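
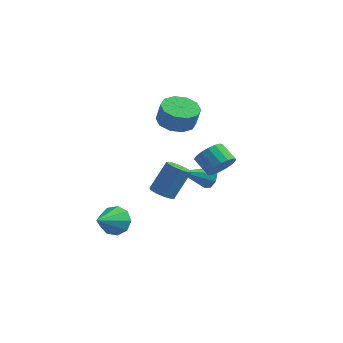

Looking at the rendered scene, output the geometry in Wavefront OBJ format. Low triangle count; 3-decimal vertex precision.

v 3.977 -0.251 1.514
v 4.453 -0.085 2.083
v 3.659 0.236 2.654
v 3.183 0.071 2.086
v 4.439 0.223 1.889
v 3.644 0.544 2.461
v 4.318 0.422 1.609
v 3.524 0.743 2.181
v 4.119 0.467 1.308
v 3.325 0.788 1.88
v 3.888 0.348 1.054
v 3.094 0.669 1.626
v 3.677 0.091 0.905
v 2.883 0.413 1.477
v 3.535 -0.243 0.896
v 2.741 0.078 1.468
v 3.494 -0.58 1.028
v 2.7 -0.259 1.6
v 3.564 -0.841 1.272
v 2.77 -0.52 1.844
v 3.728 -0.967 1.571
v 2.934 -0.645 2.143
v 3.95 -0.928 1.857
v 3.156 -0.607 2.429
v 4.178 -0.735 2.065
v 3.383 -0.414 2.636
v 4.359 -0.43 2.146
v 3.565 -0.109 2.718
v -0.16 -2.465 -1.852
v 0.564 -2.687 -2.142
v -0.28 -3.935 -1.028
v 0.626 -2.422 -1.66
v 0.321 -2.176 -1.268
v -0.209 -2.066 -1.149
v -0.716 -2.143 -1.359
v -0.962 -2.37 -1.8
v -0.833 -2.641 -2.266
v -0.389 -2.83 -2.538
v 0.163 -2.848 -2.489
v 1.147 1.007 3.098
v 1.941 1.438 2.922
v 2.226 1.324 3.926
v 1.433 0.893 4.102
v 1.558 1.83 3.075
v 1.843 1.716 4.079
v 1.018 1.907 3.237
v 1.304 1.793 4.241
v 0.528 1.641 3.346
v 0.813 1.527 4.35
v 0.274 1.132 3.36
v 0.56 1.018 4.364
v 0.354 0.576 3.274
v 0.639 0.462 4.278
v 0.737 0.184 3.121
v 1.022 0.07 4.125
v 1.276 0.107 2.959
v 1.562 -0.007 3.963
v 1.767 0.373 2.85
v 2.052 0.259 3.854
v 2.02 0.882 2.836
v 2.306 0.768 3.84
v 0.903 0.046 -1.185
v 1.269 0.434 -1.52
v 1.743 1.222 -0.09
v 1.377 0.834 0.245
v 0.916 0.596 -1.492
v 1.39 1.384 -0.063
v 0.558 0.548 -1.347
v 1.032 1.336 0.083
v 0.332 0.308 -1.14
v 0.806 1.096 0.29
v 0.324 -0.032 -0.95
v 0.798 0.756 0.48
v 0.537 -0.342 -0.85
v 1.011 0.446 0.58
v 0.89 -0.504 -0.877
v 1.364 0.284 0.552
v 1.248 -0.456 -1.023
v 1.722 0.332 0.407
v 1.474 -0.216 -1.23
v 1.948 0.572 0.2
v 1.482 0.124 -1.42
v 1.956 0.912 0.01
v 1.879 3.033 -1.526
v 2.147 2.569 -1.857
v 0.841 1.867 -0.734
v 2.373 2.652 -1.439
v 2.309 2.958 -1.072
v 1.993 3.308 -0.971
v 1.61 3.497 -1.195
v 1.385 3.414 -1.613
v 1.448 3.107 -1.98
v 1.764 2.758 -2.081
f 2 1 5
f 2 5 3
f 3 5 6
f 3 6 4
f 5 1 7
f 5 7 6
f 6 7 8
f 6 8 4
f 7 1 9
f 7 9 8
f 8 9 10
f 8 10 4
f 9 1 11
f 9 11 10
f 10 11 12
f 10 12 4
f 11 1 13
f 11 13 12
f 12 13 14
f 12 14 4
f 13 1 15
f 13 15 14
f 14 15 16
f 14 16 4
f 15 1 17
f 15 17 16
f 16 17 18
f 16 18 4
f 17 1 19
f 17 19 18
f 18 19 20
f 18 20 4
f 19 1 21
f 19 21 20
f 20 21 22
f 20 22 4
f 21 1 23
f 21 23 22
f 22 23 24
f 22 24 4
f 23 1 25
f 23 25 24
f 24 25 26
f 24 26 4
f 25 1 27
f 25 27 26
f 26 27 28
f 26 28 4
f 27 1 2
f 27 2 28
f 28 2 3
f 28 3 4
f 30 29 32
f 30 32 31
f 32 29 33
f 32 33 31
f 33 29 34
f 33 34 31
f 34 29 35
f 34 35 31
f 35 29 36
f 35 36 31
f 36 29 37
f 36 37 31
f 37 29 38
f 37 38 31
f 38 29 39
f 38 39 31
f 39 29 30
f 39 30 31
f 41 40 44
f 41 44 42
f 42 44 45
f 42 45 43
f 44 40 46
f 44 46 45
f 45 46 47
f 45 47 43
f 46 40 48
f 46 48 47
f 47 48 49
f 47 49 43
f 48 40 50
f 48 50 49
f 49 50 51
f 49 51 43
f 50 40 52
f 50 52 51
f 51 52 53
f 51 53 43
f 52 40 54
f 52 54 53
f 53 54 55
f 53 55 43
f 54 40 56
f 54 56 55
f 55 56 57
f 55 57 43
f 56 40 58
f 56 58 57
f 57 58 59
f 57 59 43
f 58 40 60
f 58 60 59
f 59 60 61
f 59 61 43
f 60 40 41
f 60 41 61
f 61 41 42
f 61 42 43
f 63 62 66
f 63 66 64
f 64 66 67
f 64 67 65
f 66 62 68
f 66 68 67
f 67 68 69
f 67 69 65
f 68 62 70
f 68 70 69
f 69 70 71
f 69 71 65
f 70 62 72
f 70 72 71
f 71 72 73
f 71 73 65
f 72 62 74
f 72 74 73
f 73 74 75
f 73 75 65
f 74 62 76
f 74 76 75
f 75 76 77
f 75 77 65
f 76 62 78
f 76 78 77
f 77 78 79
f 77 79 65
f 78 62 80
f 78 80 79
f 79 80 81
f 79 81 65
f 80 62 82
f 80 82 81
f 81 82 83
f 81 83 65
f 82 62 63
f 82 63 83
f 83 63 64
f 83 64 65
f 85 84 87
f 85 87 86
f 87 84 88
f 87 88 86
f 88 84 89
f 88 89 86
f 89 84 90
f 89 90 86
f 90 84 91
f 90 91 86
f 91 84 92
f 91 92 86
f 92 84 93
f 92 93 86
f 93 84 85
f 93 85 86



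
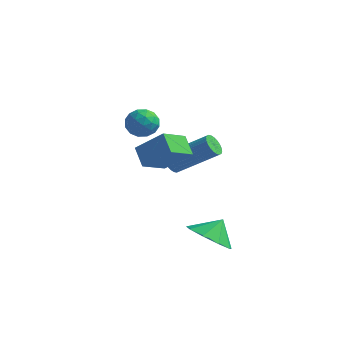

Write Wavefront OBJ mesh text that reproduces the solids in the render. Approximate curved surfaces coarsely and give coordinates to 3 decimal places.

v -3.865 0.469 3.088
v -3.428 0.79 2.53
v -3.432 -0.67 2.77
v -2.995 -0.349 2.212
v -2.823 -0.226 2.961
v -3.09 0.478 3.157
v -3.77 -0.358 2.143
v -4.037 0.346 2.339
v -3.369 0.279 1.946
v -2.784 0.361 2.452
v -4.076 -0.241 2.848
v -3.491 -0.159 3.354
v -3.684 0.729 2.837
v -3.176 -0.609 2.463
v -3.074 -0.537 2.903
v -2.817 -0.348 2.576
v -3.486 0.546 3.205
v -3.229 0.735 2.878
v -2.873 0.137 3.131
v -3.631 -0.615 2.422
v -3.374 -0.426 2.095
v -4.043 0.468 2.724
v -3.786 0.657 2.397
v -3.987 -0.017 2.169
v -3.393 0.618 2.166
v -3.139 -0.051 1.979
v -3.594 -0.057 1.938
v -3.751 0.357 2.053
v -3.049 0.666 2.463
v -2.794 -0.004 2.276
v -2.693 0.069 2.716
v -2.85 0.482 2.832
v -3.014 0.366 2.12
v -4.066 0.124 3.024
v -3.811 -0.546 2.837
v -4.01 -0.362 2.468
v -4.167 0.051 2.584
v -3.721 0.171 3.321
v -3.467 -0.498 3.134
v -3.109 -0.237 3.247
v -3.266 0.177 3.362
v -3.846 -0.246 3.18
v -0.816 -2.379 2.303
v -0.562 -2.175 1.873
v 1.071 -1.656 3.087
v 0.816 -1.861 3.517
v -0.667 -2.006 1.943
v 0.966 -1.487 3.157
v -0.795 -1.894 2.067
v 0.838 -1.375 3.281
v -0.926 -1.856 2.227
v 0.706 -1.337 3.441
v -1.041 -1.898 2.399
v 0.592 -1.379 3.613
v -1.121 -2.013 2.556
v 0.512 -1.494 3.771
v -1.155 -2.184 2.675
v 0.478 -1.665 3.889
v -1.138 -2.384 2.737
v 0.495 -1.865 3.951
v -1.071 -2.584 2.733
v 0.562 -2.065 3.947
v -0.966 -2.753 2.663
v 0.667 -2.234 3.877
v -0.838 -2.865 2.539
v 0.795 -2.346 3.753
v -0.706 -2.903 2.379
v 0.926 -2.384 3.593
v -0.592 -2.861 2.207
v 1.041 -2.342 3.421
v -0.512 -2.746 2.049
v 1.121 -2.227 3.264
v -0.478 -2.575 1.931
v 1.155 -2.056 3.145
v -0.495 -2.375 1.869
v 1.138 -1.856 3.083
v 1.546 -3.758 -0.611
v 2.291 -4.448 -0.306
v 1.834 -3.102 0.171
v 2.565 -3.987 -0.793
v 2.363 -3.418 -1.195
v 1.779 -3.008 -1.324
v 1.086 -2.949 -1.119
v 0.608 -3.268 -0.677
v 0.57 -3.816 -0.203
v 0.988 -4.337 0.079
v 1.668 -4.586 0.038
v -1.446 -4.248 4.002
v -0.305 -4.062 5.019
v -1.063 -3.121 3.365
v 0.078 -2.935 4.382
v -0.838 -4.785 3.418
v 0.303 -4.599 4.435
v -0.455 -3.658 2.781
v 0.686 -3.472 3.798
f 1 38 17
f 38 12 41
f 17 41 6
f 38 41 17
f 1 17 13
f 17 6 18
f 13 18 2
f 17 18 13
f 1 13 22
f 13 2 23
f 22 23 8
f 13 23 22
f 1 22 34
f 22 8 37
f 34 37 11
f 22 37 34
f 1 34 38
f 34 11 42
f 38 42 12
f 34 42 38
f 2 18 29
f 18 6 32
f 29 32 10
f 18 32 29
f 6 41 19
f 41 12 40
f 19 40 5
f 41 40 19
f 12 42 39
f 42 11 35
f 39 35 3
f 42 35 39
f 11 37 36
f 37 8 24
f 36 24 7
f 37 24 36
f 8 23 28
f 23 2 25
f 28 25 9
f 23 25 28
f 4 30 16
f 30 10 31
f 16 31 5
f 30 31 16
f 4 16 14
f 16 5 15
f 14 15 3
f 16 15 14
f 4 14 21
f 14 3 20
f 21 20 7
f 14 20 21
f 4 21 26
f 21 7 27
f 26 27 9
f 21 27 26
f 4 26 30
f 26 9 33
f 30 33 10
f 26 33 30
f 5 31 19
f 31 10 32
f 19 32 6
f 31 32 19
f 3 15 39
f 15 5 40
f 39 40 12
f 15 40 39
f 7 20 36
f 20 3 35
f 36 35 11
f 20 35 36
f 9 27 28
f 27 7 24
f 28 24 8
f 27 24 28
f 10 33 29
f 33 9 25
f 29 25 2
f 33 25 29
f 44 43 47
f 44 47 45
f 45 47 48
f 45 48 46
f 47 43 49
f 47 49 48
f 48 49 50
f 48 50 46
f 49 43 51
f 49 51 50
f 50 51 52
f 50 52 46
f 51 43 53
f 51 53 52
f 52 53 54
f 52 54 46
f 53 43 55
f 53 55 54
f 54 55 56
f 54 56 46
f 55 43 57
f 55 57 56
f 56 57 58
f 56 58 46
f 57 43 59
f 57 59 58
f 58 59 60
f 58 60 46
f 59 43 61
f 59 61 60
f 60 61 62
f 60 62 46
f 61 43 63
f 61 63 62
f 62 63 64
f 62 64 46
f 63 43 65
f 63 65 64
f 64 65 66
f 64 66 46
f 65 43 67
f 65 67 66
f 66 67 68
f 66 68 46
f 67 43 69
f 67 69 68
f 68 69 70
f 68 70 46
f 69 43 71
f 69 71 70
f 70 71 72
f 70 72 46
f 71 43 73
f 71 73 72
f 72 73 74
f 72 74 46
f 73 43 75
f 73 75 74
f 74 75 76
f 74 76 46
f 75 43 44
f 75 44 76
f 76 44 45
f 76 45 46
f 78 77 80
f 78 80 79
f 80 77 81
f 80 81 79
f 81 77 82
f 81 82 79
f 82 77 83
f 82 83 79
f 83 77 84
f 83 84 79
f 84 77 85
f 84 85 79
f 85 77 86
f 85 86 79
f 86 77 87
f 86 87 79
f 87 77 78
f 87 78 79
f 89 91 88
f 92 89 88
f 88 91 90
f 90 92 88
f 89 95 91
f 93 89 92
f 93 95 89
f 91 95 90
f 94 92 90
f 90 95 94
f 94 93 92
f 95 93 94



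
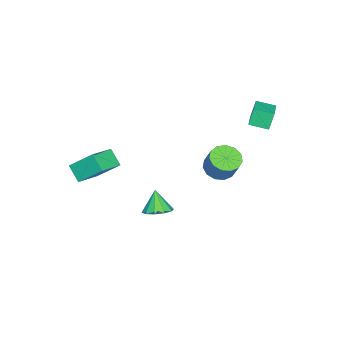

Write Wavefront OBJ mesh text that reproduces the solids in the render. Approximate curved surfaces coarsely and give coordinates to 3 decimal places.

v 3.359 -4.513 0.569
v 3.249 -3.231 1.755
v 1.901 -4.121 0.01
v 1.791 -2.839 1.197
v 3.829 -3.801 -0.157
v 3.719 -2.519 1.03
v 2.371 -3.409 -0.715
v 2.261 -2.127 0.471
v -1.382 1.955 -1.301
v -0.886 1.216 -1.164
v -0.462 1.727 0.057
v -0.958 2.465 -0.079
v -0.587 1.547 -1.406
v -0.163 2.057 -0.185
v -0.54 2.007 -1.615
v -0.116 2.517 -0.394
v -0.761 2.45 -1.724
v -0.337 2.961 -0.502
v -1.179 2.736 -1.698
v -0.755 3.247 -0.477
v -1.661 2.774 -1.546
v -1.237 3.285 -0.325
v -2.055 2.552 -1.317
v -1.631 3.063 -0.095
v -2.235 2.14 -1.082
v -1.811 2.651 0.139
v -2.144 1.669 -0.917
v -1.72 2.18 0.305
v -1.812 1.289 -0.873
v -1.387 1.8 0.348
v -1.342 1.12 -0.966
v -0.918 1.631 0.256
v 0.328 -0.863 -4.455
v 1.091 -0.734 -4.08
v -0.208 -1.217 -3.245
v 0.821 -0.276 -4.065
v 0.363 -0.043 -4.2
v -0.108 -0.123 -4.432
v -0.413 -0.486 -4.673
v -0.435 -0.993 -4.831
v -0.165 -1.45 -4.845
v 0.293 -1.684 -4.71
v 0.765 -1.604 -4.478
v 1.069 -1.241 -4.237
v -4.143 2.696 1.01
v -4.516 2.859 2.042
v -4.341 3.762 0.77
v -4.714 3.925 1.803
v -2.746 3.055 1.457
v -3.119 3.218 2.49
v -2.944 4.121 1.218
v -3.317 4.284 2.25
f 2 4 1
f 5 2 1
f 1 4 3
f 3 5 1
f 2 8 4
f 6 2 5
f 6 8 2
f 4 8 3
f 7 5 3
f 3 8 7
f 7 6 5
f 8 6 7
f 10 9 13
f 10 13 11
f 11 13 14
f 11 14 12
f 13 9 15
f 13 15 14
f 14 15 16
f 14 16 12
f 15 9 17
f 15 17 16
f 16 17 18
f 16 18 12
f 17 9 19
f 17 19 18
f 18 19 20
f 18 20 12
f 19 9 21
f 19 21 20
f 20 21 22
f 20 22 12
f 21 9 23
f 21 23 22
f 22 23 24
f 22 24 12
f 23 9 25
f 23 25 24
f 24 25 26
f 24 26 12
f 25 9 27
f 25 27 26
f 26 27 28
f 26 28 12
f 27 9 29
f 27 29 28
f 28 29 30
f 28 30 12
f 29 9 31
f 29 31 30
f 30 31 32
f 30 32 12
f 31 9 10
f 31 10 32
f 32 10 11
f 32 11 12
f 34 33 36
f 34 36 35
f 36 33 37
f 36 37 35
f 37 33 38
f 37 38 35
f 38 33 39
f 38 39 35
f 39 33 40
f 39 40 35
f 40 33 41
f 40 41 35
f 41 33 42
f 41 42 35
f 42 33 43
f 42 43 35
f 43 33 44
f 43 44 35
f 44 33 34
f 44 34 35
f 46 48 45
f 49 46 45
f 45 48 47
f 47 49 45
f 46 52 48
f 50 46 49
f 50 52 46
f 48 52 47
f 51 49 47
f 47 52 51
f 51 50 49
f 52 50 51



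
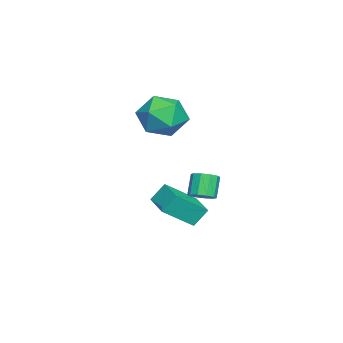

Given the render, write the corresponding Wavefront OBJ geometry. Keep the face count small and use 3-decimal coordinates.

v 3.797 0.848 0.657
v 4.291 0.786 0.974
v 3.697 0.79 1.9
v 3.203 0.852 1.583
v 4.228 1.142 0.932
v 3.634 1.147 1.858
v 4 1.386 0.785
v 3.407 1.391 1.711
v 3.695 1.425 0.589
v 3.102 1.43 1.515
v 3.429 1.243 0.419
v 2.835 1.247 1.345
v 3.303 0.91 0.34
v 2.709 0.914 1.266
v 3.366 0.553 0.382
v 2.772 0.558 1.308
v 3.593 0.309 0.529
v 3 0.314 1.455
v 3.898 0.27 0.725
v 3.305 0.275 1.651
v 4.165 0.453 0.895
v 3.571 0.457 1.821
v -2.563 -1.684 3.425
v -1.342 -1.503 3.633
v -2.118 -2.897 1.867
v -0.897 -2.716 2.075
v -1.581 -3.372 2.892
v -1.856 -2.623 3.855
v -1.604 -1.777 1.645
v -1.879 -1.028 2.608
v -0.75 -1.561 2.533
v -0.735 -2.547 3.304
v -2.725 -1.853 2.196
v -2.71 -2.839 2.967
v 0.025 -0.283 -1.257
v 0.835 -1.45 -0.184
v 1.274 0.529 -1.316
v 2.083 -0.638 -0.242
v 0.337 -0.822 -2.078
v 1.146 -1.989 -1.004
v 1.585 -0.01 -2.136
v 2.395 -1.177 -1.063
f 2 1 5
f 2 5 3
f 3 5 6
f 3 6 4
f 5 1 7
f 5 7 6
f 6 7 8
f 6 8 4
f 7 1 9
f 7 9 8
f 8 9 10
f 8 10 4
f 9 1 11
f 9 11 10
f 10 11 12
f 10 12 4
f 11 1 13
f 11 13 12
f 12 13 14
f 12 14 4
f 13 1 15
f 13 15 14
f 14 15 16
f 14 16 4
f 15 1 17
f 15 17 16
f 16 17 18
f 16 18 4
f 17 1 19
f 17 19 18
f 18 19 20
f 18 20 4
f 19 1 21
f 19 21 20
f 20 21 22
f 20 22 4
f 21 1 2
f 21 2 22
f 22 2 3
f 22 3 4
f 23 34 28
f 23 28 24
f 23 24 30
f 23 30 33
f 23 33 34
f 24 28 32
f 28 34 27
f 34 33 25
f 33 30 29
f 30 24 31
f 26 32 27
f 26 27 25
f 26 25 29
f 26 29 31
f 26 31 32
f 27 32 28
f 25 27 34
f 29 25 33
f 31 29 30
f 32 31 24
f 36 38 35
f 39 36 35
f 35 38 37
f 37 39 35
f 36 42 38
f 40 36 39
f 40 42 36
f 38 42 37
f 41 39 37
f 37 42 41
f 41 40 39
f 42 40 41



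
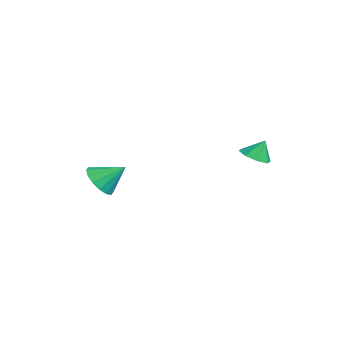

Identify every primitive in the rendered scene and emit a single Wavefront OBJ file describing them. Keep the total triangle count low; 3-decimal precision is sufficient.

v -4.084 -3.92 -3.982
v -3.208 -3.8 -4.49
v -3.676 -2.74 -2.998
v -3.552 -3.479 -4.732
v -4.038 -3.277 -4.772
v -4.537 -3.248 -4.601
v -4.914 -3.398 -4.264
v -5.069 -3.689 -3.851
v -4.96 -4.041 -3.473
v -4.617 -4.361 -3.232
v -4.13 -4.563 -3.191
v -3.632 -4.593 -3.363
v -3.255 -4.442 -3.7
v -3.1 -4.152 -4.113
v -0.054 2.598 -1.382
v 0.44 1.992 -1.103
v -0.006 3.082 -0.418
v 0.766 2.473 -1.361
v 0.611 3.027 -1.631
v 0.067 3.329 -1.755
v -0.549 3.203 -1.661
v -0.875 2.723 -1.404
v -0.72 2.169 -1.133
v -0.175 1.867 -1.009
f 2 1 4
f 2 4 3
f 4 1 5
f 4 5 3
f 5 1 6
f 5 6 3
f 6 1 7
f 6 7 3
f 7 1 8
f 7 8 3
f 8 1 9
f 8 9 3
f 9 1 10
f 9 10 3
f 10 1 11
f 10 11 3
f 11 1 12
f 11 12 3
f 12 1 13
f 12 13 3
f 13 1 14
f 13 14 3
f 14 1 2
f 14 2 3
f 16 15 18
f 16 18 17
f 18 15 19
f 18 19 17
f 19 15 20
f 19 20 17
f 20 15 21
f 20 21 17
f 21 15 22
f 21 22 17
f 22 15 23
f 22 23 17
f 23 15 24
f 23 24 17
f 24 15 16
f 24 16 17



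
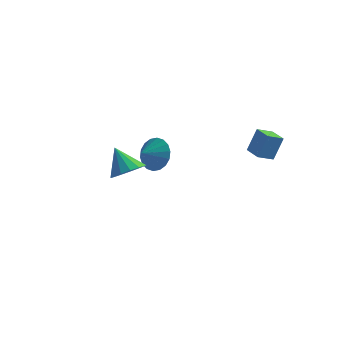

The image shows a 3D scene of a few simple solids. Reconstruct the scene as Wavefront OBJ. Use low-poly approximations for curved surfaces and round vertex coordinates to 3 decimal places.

v -0.081 -2.604 1.719
v 0.676 -2.332 2.205
v -0.999 -2.376 3.021
v 0.499 -1.923 2.009
v 0.167 -1.697 1.735
v -0.232 -1.714 1.457
v -0.59 -1.969 1.249
v -0.812 -2.394 1.166
v -0.838 -2.876 1.232
v -0.66 -3.284 1.429
v -0.328 -3.51 1.703
v 0.071 -3.494 1.981
v 0.429 -3.238 2.189
v 0.651 -2.813 2.271
v 4.014 2.799 1.502
v 4.325 3.231 2.851
v 3.07 3.42 1.521
v 3.38 3.851 2.87
v 4.5 3.549 1.15
v 4.81 3.98 2.499
v 3.555 4.169 1.169
v 3.866 4.601 2.518
v -2.386 3.556 -0.181
v -1.672 3.677 0.647
v -2.674 2.644 0.201
v -2.08 3.88 0.825
v -2.549 4.019 0.804
v -2.986 4.066 0.588
v -3.303 4.013 0.219
v -3.44 3.869 -0.228
v -3.367 3.663 -0.667
v -3.1 3.436 -1.008
v -2.692 3.233 -1.186
v -2.223 3.094 -1.165
v -1.786 3.046 -0.949
v -1.469 3.1 -0.58
v -1.332 3.244 -0.133
v -1.405 3.45 0.305
f 2 1 4
f 2 4 3
f 4 1 5
f 4 5 3
f 5 1 6
f 5 6 3
f 6 1 7
f 6 7 3
f 7 1 8
f 7 8 3
f 8 1 9
f 8 9 3
f 9 1 10
f 9 10 3
f 10 1 11
f 10 11 3
f 11 1 12
f 11 12 3
f 12 1 13
f 12 13 3
f 13 1 14
f 13 14 3
f 14 1 2
f 14 2 3
f 16 18 15
f 19 16 15
f 15 18 17
f 17 19 15
f 16 22 18
f 20 16 19
f 20 22 16
f 18 22 17
f 21 19 17
f 17 22 21
f 21 20 19
f 22 20 21
f 24 23 26
f 24 26 25
f 26 23 27
f 26 27 25
f 27 23 28
f 27 28 25
f 28 23 29
f 28 29 25
f 29 23 30
f 29 30 25
f 30 23 31
f 30 31 25
f 31 23 32
f 31 32 25
f 32 23 33
f 32 33 25
f 33 23 34
f 33 34 25
f 34 23 35
f 34 35 25
f 35 23 36
f 35 36 25
f 36 23 37
f 36 37 25
f 37 23 38
f 37 38 25
f 38 23 24
f 38 24 25



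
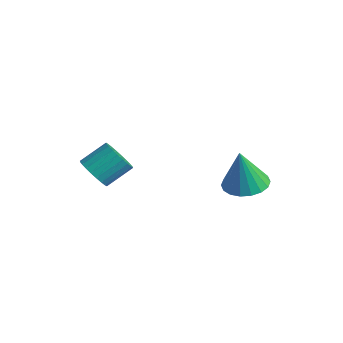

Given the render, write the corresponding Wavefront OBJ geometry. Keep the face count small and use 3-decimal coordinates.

v 3.336 0.885 1.661
v 4.316 0.891 1.658
v 3.344 0.535 3.559
v 4.217 1.308 1.735
v 3.943 1.642 1.798
v 3.549 1.826 1.833
v 3.113 1.823 1.835
v 2.721 1.635 1.801
v 2.451 1.298 1.741
v 2.356 0.879 1.664
v 2.455 0.461 1.587
v 2.729 0.127 1.524
v 3.123 -0.056 1.489
v 3.559 -0.054 1.487
v 3.951 0.135 1.52
v 4.221 0.472 1.581
v 0.249 -4.249 2.572
v 0.76 -4.688 3.023
v 1.002 -3.609 3.798
v 0.491 -3.171 3.348
v 0.955 -4.573 2.803
v 1.197 -3.494 3.578
v 1.043 -4.409 2.547
v 1.284 -3.33 3.322
v 1.01 -4.221 2.295
v 1.251 -3.142 3.07
v 0.861 -4.037 2.086
v 1.102 -2.958 2.861
v 0.619 -3.885 1.95
v 0.86 -2.806 2.726
v 0.321 -3.789 1.91
v 0.562 -2.71 2.685
v 0.011 -3.763 1.97
v 0.253 -2.684 2.745
v -0.262 -3.811 2.122
v -0.02 -2.732 2.897
v -0.457 -3.926 2.342
v -0.215 -2.847 3.117
v -0.544 -4.09 2.598
v -0.303 -3.011 3.373
v -0.511 -4.278 2.85
v -0.27 -3.199 3.625
v -0.362 -4.462 3.059
v -0.121 -3.383 3.834
v -0.12 -4.614 3.194
v 0.121 -3.535 3.97
v 0.178 -4.71 3.235
v 0.419 -3.631 4.01
v 0.487 -4.736 3.175
v 0.729 -3.657 3.95
f 2 1 4
f 2 4 3
f 4 1 5
f 4 5 3
f 5 1 6
f 5 6 3
f 6 1 7
f 6 7 3
f 7 1 8
f 7 8 3
f 8 1 9
f 8 9 3
f 9 1 10
f 9 10 3
f 10 1 11
f 10 11 3
f 11 1 12
f 11 12 3
f 12 1 13
f 12 13 3
f 13 1 14
f 13 14 3
f 14 1 15
f 14 15 3
f 15 1 16
f 15 16 3
f 16 1 2
f 16 2 3
f 18 17 21
f 18 21 19
f 19 21 22
f 19 22 20
f 21 17 23
f 21 23 22
f 22 23 24
f 22 24 20
f 23 17 25
f 23 25 24
f 24 25 26
f 24 26 20
f 25 17 27
f 25 27 26
f 26 27 28
f 26 28 20
f 27 17 29
f 27 29 28
f 28 29 30
f 28 30 20
f 29 17 31
f 29 31 30
f 30 31 32
f 30 32 20
f 31 17 33
f 31 33 32
f 32 33 34
f 32 34 20
f 33 17 35
f 33 35 34
f 34 35 36
f 34 36 20
f 35 17 37
f 35 37 36
f 36 37 38
f 36 38 20
f 37 17 39
f 37 39 38
f 38 39 40
f 38 40 20
f 39 17 41
f 39 41 40
f 40 41 42
f 40 42 20
f 41 17 43
f 41 43 42
f 42 43 44
f 42 44 20
f 43 17 45
f 43 45 44
f 44 45 46
f 44 46 20
f 45 17 47
f 45 47 46
f 46 47 48
f 46 48 20
f 47 17 49
f 47 49 48
f 48 49 50
f 48 50 20
f 49 17 18
f 49 18 50
f 50 18 19
f 50 19 20



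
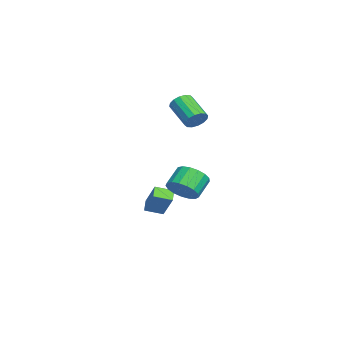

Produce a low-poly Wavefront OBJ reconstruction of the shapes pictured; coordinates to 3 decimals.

v 2.633 -1.48 -0.918
v 3.117 -0.676 -0.971
v 2.271 -0.115 -0.174
v 1.787 -0.92 -0.122
v 2.82 -0.646 -1.308
v 1.974 -0.085 -0.511
v 2.48 -0.806 -1.555
v 1.635 -0.245 -0.759
v 2.175 -1.121 -1.657
v 1.33 -0.56 -0.86
v 1.975 -1.518 -1.589
v 1.13 -0.957 -0.793
v 1.926 -1.907 -1.368
v 1.081 -1.346 -0.571
v 2.039 -2.198 -1.044
v 1.193 -1.637 -0.247
v 2.287 -2.325 -0.691
v 1.442 -1.764 0.106
v 2.615 -2.258 -0.39
v 1.769 -1.697 0.407
v 2.947 -2.013 -0.21
v 2.101 -1.452 0.587
v 3.207 -1.646 -0.193
v 2.361 -1.085 0.604
v 3.335 -1.241 -0.341
v 2.49 -0.68 0.455
v 3.303 -0.891 -0.622
v 2.457 -0.33 0.174
v -1.477 -0.727 2.637
v -1.019 -0.823 3.158
v -2.266 -1.629 4.104
v -2.723 -1.533 3.583
v -1.174 -0.502 3.227
v -2.421 -1.308 4.173
v -1.41 -0.242 3.138
v -2.657 -1.048 4.084
v -1.664 -0.112 2.914
v -2.911 -0.918 3.86
v -1.868 -0.147 2.617
v -3.114 -0.953 3.562
v -1.967 -0.337 2.324
v -3.213 -1.143 3.27
v -1.934 -0.631 2.116
v -3.181 -1.437 3.062
v -1.779 -0.952 2.047
v -3.026 -1.758 2.993
v -1.543 -1.212 2.136
v -2.79 -2.018 3.082
v -1.289 -1.342 2.36
v -2.536 -2.148 3.306
v -1.086 -1.307 2.658
v -2.332 -2.113 3.603
v -0.987 -1.117 2.95
v -2.233 -1.923 3.896
v -2.248 -3.501 -4.226
v -2.962 -3.431 -3.788
v -2.34 -2.472 -4.54
v -3.053 -2.402 -4.102
v -1.347 -2.998 -2.838
v -2.06 -2.928 -2.4
v -1.438 -1.969 -3.152
v -2.152 -1.899 -2.714
f 2 1 5
f 2 5 3
f 3 5 6
f 3 6 4
f 5 1 7
f 5 7 6
f 6 7 8
f 6 8 4
f 7 1 9
f 7 9 8
f 8 9 10
f 8 10 4
f 9 1 11
f 9 11 10
f 10 11 12
f 10 12 4
f 11 1 13
f 11 13 12
f 12 13 14
f 12 14 4
f 13 1 15
f 13 15 14
f 14 15 16
f 14 16 4
f 15 1 17
f 15 17 16
f 16 17 18
f 16 18 4
f 17 1 19
f 17 19 18
f 18 19 20
f 18 20 4
f 19 1 21
f 19 21 20
f 20 21 22
f 20 22 4
f 21 1 23
f 21 23 22
f 22 23 24
f 22 24 4
f 23 1 25
f 23 25 24
f 24 25 26
f 24 26 4
f 25 1 27
f 25 27 26
f 26 27 28
f 26 28 4
f 27 1 2
f 27 2 28
f 28 2 3
f 28 3 4
f 30 29 33
f 30 33 31
f 31 33 34
f 31 34 32
f 33 29 35
f 33 35 34
f 34 35 36
f 34 36 32
f 35 29 37
f 35 37 36
f 36 37 38
f 36 38 32
f 37 29 39
f 37 39 38
f 38 39 40
f 38 40 32
f 39 29 41
f 39 41 40
f 40 41 42
f 40 42 32
f 41 29 43
f 41 43 42
f 42 43 44
f 42 44 32
f 43 29 45
f 43 45 44
f 44 45 46
f 44 46 32
f 45 29 47
f 45 47 46
f 46 47 48
f 46 48 32
f 47 29 49
f 47 49 48
f 48 49 50
f 48 50 32
f 49 29 51
f 49 51 50
f 50 51 52
f 50 52 32
f 51 29 53
f 51 53 52
f 52 53 54
f 52 54 32
f 53 29 30
f 53 30 54
f 54 30 31
f 54 31 32
f 56 58 55
f 59 56 55
f 55 58 57
f 57 59 55
f 56 62 58
f 60 56 59
f 60 62 56
f 58 62 57
f 61 59 57
f 57 62 61
f 61 60 59
f 62 60 61



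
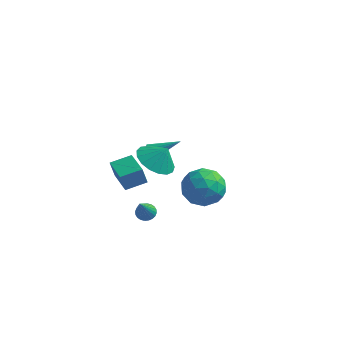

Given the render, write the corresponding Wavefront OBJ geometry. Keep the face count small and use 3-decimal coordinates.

v -0.754 -3.157 0.265
v -0.498 -2.765 0.514
v -0.386 -4.383 1.815
v -0.691 -2.737 0.583
v -0.893 -2.773 0.603
v -1.075 -2.867 0.571
v -1.207 -3.005 0.493
v -1.271 -3.166 0.381
v -1.256 -3.326 0.25
v -1.164 -3.46 0.122
v -1.01 -3.548 0.016
v -0.817 -3.577 -0.052
v -0.614 -3.541 -0.072
v -0.433 -3.447 -0.041
v -0.3 -3.309 0.037
v -0.237 -3.148 0.15
v -0.252 -2.988 0.28
v -0.343 -2.853 0.408
v -4.085 3.133 -0.271
v -3.793 3.038 -0.678
v -2.735 3.927 0.511
v -3.903 3.273 -0.726
v -4.062 3.471 -0.653
v -4.227 3.578 -0.476
v -4.354 3.566 -0.245
v -4.409 3.438 -0.021
v -4.377 3.229 0.137
v -4.267 2.994 0.185
v -4.108 2.796 0.111
v -3.943 2.689 -0.065
v -3.816 2.701 -0.296
v -3.761 2.829 -0.52
v -0.841 -2.039 3.342
v -0.094 -1.48 2.759
v -0.259 -1.841 4.278
v -0.444 -1.113 2.9
v -0.885 -0.958 3.142
v -1.317 -1.051 3.429
v -1.639 -1.37 3.697
v -1.778 -1.842 3.883
v -1.703 -2.359 3.945
v -1.43 -2.803 3.869
v -1.023 -3.072 3.673
v -0.573 -3.104 3.4
v -0.185 -2.892 3.114
v 0.052 -2.485 2.88
v 0.085 -1.975 2.752
v -3.857 -0.886 0.456
v -4.036 -1.066 1.464
v -3.096 -0.005 0.748
v -3.276 -0.185 1.756
v -2.604 -1.975 0.484
v -2.784 -2.155 1.492
v -1.844 -1.094 0.776
v -2.023 -1.274 1.784
v 1.589 -1.31 2.981
v 2.4 -1.298 2.127
v 1.44 -3.202 2.813
v 2.251 -3.19 1.959
v 2.56 -2.947 3.069
v 2.653 -1.777 3.173
v 1.187 -2.723 1.767
v 1.28 -1.553 1.871
v 2.152 -2.172 1.377
v 3.001 -2.31 2.182
v 0.839 -2.19 2.758
v 1.688 -2.328 3.563
v 2.008 -1.138 2.568
v 1.832 -3.362 2.372
v 2.014 -3.219 3.024
v 2.491 -3.212 2.522
v 2.157 -1.419 3.183
v 2.633 -1.413 2.681
v 2.727 -2.382 3.235
v 1.207 -3.087 2.259
v 1.683 -3.081 1.757
v 1.349 -1.288 2.418
v 1.826 -1.281 1.916
v 1.113 -2.118 1.705
v 2.339 -1.644 1.626
v 2.251 -2.757 1.527
v 1.625 -2.482 1.415
v 1.68 -1.794 1.475
v 2.838 -1.726 2.099
v 2.749 -2.838 2
v 2.932 -2.695 2.653
v 2.986 -2.007 2.713
v 2.691 -2.239 1.658
v 1.091 -1.662 2.94
v 1.002 -2.774 2.841
v 0.854 -2.493 2.227
v 0.908 -1.805 2.287
v 1.589 -1.743 3.413
v 1.501 -2.856 3.314
v 2.16 -2.706 3.465
v 2.215 -2.018 3.525
v 1.149 -2.261 3.282
f 2 1 4
f 2 4 3
f 4 1 5
f 4 5 3
f 5 1 6
f 5 6 3
f 6 1 7
f 6 7 3
f 7 1 8
f 7 8 3
f 8 1 9
f 8 9 3
f 9 1 10
f 9 10 3
f 10 1 11
f 10 11 3
f 11 1 12
f 11 12 3
f 12 1 13
f 12 13 3
f 13 1 14
f 13 14 3
f 14 1 15
f 14 15 3
f 15 1 16
f 15 16 3
f 16 1 17
f 16 17 3
f 17 1 18
f 17 18 3
f 18 1 2
f 18 2 3
f 20 19 22
f 20 22 21
f 22 19 23
f 22 23 21
f 23 19 24
f 23 24 21
f 24 19 25
f 24 25 21
f 25 19 26
f 25 26 21
f 26 19 27
f 26 27 21
f 27 19 28
f 27 28 21
f 28 19 29
f 28 29 21
f 29 19 30
f 29 30 21
f 30 19 31
f 30 31 21
f 31 19 32
f 31 32 21
f 32 19 20
f 32 20 21
f 34 33 36
f 34 36 35
f 36 33 37
f 36 37 35
f 37 33 38
f 37 38 35
f 38 33 39
f 38 39 35
f 39 33 40
f 39 40 35
f 40 33 41
f 40 41 35
f 41 33 42
f 41 42 35
f 42 33 43
f 42 43 35
f 43 33 44
f 43 44 35
f 44 33 45
f 44 45 35
f 45 33 46
f 45 46 35
f 46 33 47
f 46 47 35
f 47 33 34
f 47 34 35
f 49 51 48
f 52 49 48
f 48 51 50
f 50 52 48
f 49 55 51
f 53 49 52
f 53 55 49
f 51 55 50
f 54 52 50
f 50 55 54
f 54 53 52
f 55 53 54
f 56 93 72
f 93 67 96
f 72 96 61
f 93 96 72
f 56 72 68
f 72 61 73
f 68 73 57
f 72 73 68
f 56 68 77
f 68 57 78
f 77 78 63
f 68 78 77
f 56 77 89
f 77 63 92
f 89 92 66
f 77 92 89
f 56 89 93
f 89 66 97
f 93 97 67
f 89 97 93
f 57 73 84
f 73 61 87
f 84 87 65
f 73 87 84
f 61 96 74
f 96 67 95
f 74 95 60
f 96 95 74
f 67 97 94
f 97 66 90
f 94 90 58
f 97 90 94
f 66 92 91
f 92 63 79
f 91 79 62
f 92 79 91
f 63 78 83
f 78 57 80
f 83 80 64
f 78 80 83
f 59 85 71
f 85 65 86
f 71 86 60
f 85 86 71
f 59 71 69
f 71 60 70
f 69 70 58
f 71 70 69
f 59 69 76
f 69 58 75
f 76 75 62
f 69 75 76
f 59 76 81
f 76 62 82
f 81 82 64
f 76 82 81
f 59 81 85
f 81 64 88
f 85 88 65
f 81 88 85
f 60 86 74
f 86 65 87
f 74 87 61
f 86 87 74
f 58 70 94
f 70 60 95
f 94 95 67
f 70 95 94
f 62 75 91
f 75 58 90
f 91 90 66
f 75 90 91
f 64 82 83
f 82 62 79
f 83 79 63
f 82 79 83
f 65 88 84
f 88 64 80
f 84 80 57
f 88 80 84



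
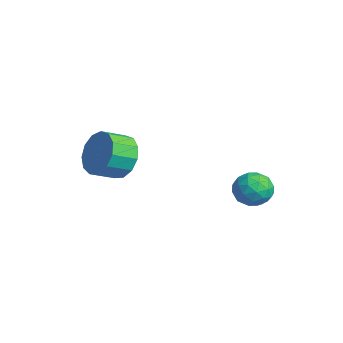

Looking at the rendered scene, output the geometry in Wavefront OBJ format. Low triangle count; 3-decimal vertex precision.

v -1.973 -1.429 -1.575
v -1.192 -1.648 -2.272
v -1.046 -2.689 -1.782
v -1.827 -2.471 -1.085
v -0.927 -1.388 -1.797
v -0.781 -2.429 -1.307
v -0.995 -1.14 -1.252
v -0.849 -2.182 -0.762
v -1.373 -0.985 -0.809
v -1.227 -2.026 -0.319
v -1.942 -0.97 -0.609
v -1.796 -2.012 -0.119
v -2.52 -1.102 -0.716
v -2.374 -2.143 -0.226
v -2.925 -1.337 -1.096
v -2.779 -2.378 -0.606
v -3.028 -1.602 -1.628
v -2.882 -2.643 -1.138
v -2.795 -1.812 -2.143
v -2.649 -2.853 -1.653
v -2.302 -1.9 -2.478
v -2.156 -2.942 -1.988
v -1.704 -1.839 -2.526
v -1.558 -2.881 -2.036
v 2.027 2.557 -2.216
v 2.74 2.898 -1.928
v 2.26 1.442 -1.472
v 2.973 1.783 -1.184
v 2.23 2.101 -0.95
v 2.086 2.79 -1.41
v 2.914 1.55 -1.99
v 2.77 2.239 -2.45
v 3.288 2.276 -1.788
v 2.865 2.616 -1.145
v 2.135 1.724 -2.255
v 1.712 2.064 -1.612
v 2.363 2.826 -2.137
v 2.637 1.514 -1.263
v 2.2 1.701 -1.125
v 2.619 1.901 -0.956
v 1.979 2.762 -1.833
v 2.398 2.963 -1.663
v 2.098 2.494 -1.089
v 2.602 1.377 -1.737
v 3.021 1.578 -1.567
v 2.381 2.439 -2.444
v 2.8 2.639 -2.275
v 2.902 1.846 -2.311
v 3.104 2.66 -1.886
v 3.241 2.004 -1.448
v 3.207 1.868 -1.922
v 3.122 2.273 -2.192
v 2.856 2.86 -1.508
v 2.993 2.204 -1.071
v 2.556 2.391 -0.933
v 2.471 2.797 -1.203
v 3.178 2.494 -1.426
v 2.007 2.136 -2.329
v 2.144 1.48 -1.892
v 2.529 1.543 -2.197
v 2.444 1.949 -2.467
v 1.759 2.336 -1.952
v 1.896 1.68 -1.514
v 1.878 2.067 -1.208
v 1.793 2.472 -1.478
v 1.822 1.846 -1.974
f 2 1 5
f 2 5 3
f 3 5 6
f 3 6 4
f 5 1 7
f 5 7 6
f 6 7 8
f 6 8 4
f 7 1 9
f 7 9 8
f 8 9 10
f 8 10 4
f 9 1 11
f 9 11 10
f 10 11 12
f 10 12 4
f 11 1 13
f 11 13 12
f 12 13 14
f 12 14 4
f 13 1 15
f 13 15 14
f 14 15 16
f 14 16 4
f 15 1 17
f 15 17 16
f 16 17 18
f 16 18 4
f 17 1 19
f 17 19 18
f 18 19 20
f 18 20 4
f 19 1 21
f 19 21 20
f 20 21 22
f 20 22 4
f 21 1 23
f 21 23 22
f 22 23 24
f 22 24 4
f 23 1 2
f 23 2 24
f 24 2 3
f 24 3 4
f 25 62 41
f 62 36 65
f 41 65 30
f 62 65 41
f 25 41 37
f 41 30 42
f 37 42 26
f 41 42 37
f 25 37 46
f 37 26 47
f 46 47 32
f 37 47 46
f 25 46 58
f 46 32 61
f 58 61 35
f 46 61 58
f 25 58 62
f 58 35 66
f 62 66 36
f 58 66 62
f 26 42 53
f 42 30 56
f 53 56 34
f 42 56 53
f 30 65 43
f 65 36 64
f 43 64 29
f 65 64 43
f 36 66 63
f 66 35 59
f 63 59 27
f 66 59 63
f 35 61 60
f 61 32 48
f 60 48 31
f 61 48 60
f 32 47 52
f 47 26 49
f 52 49 33
f 47 49 52
f 28 54 40
f 54 34 55
f 40 55 29
f 54 55 40
f 28 40 38
f 40 29 39
f 38 39 27
f 40 39 38
f 28 38 45
f 38 27 44
f 45 44 31
f 38 44 45
f 28 45 50
f 45 31 51
f 50 51 33
f 45 51 50
f 28 50 54
f 50 33 57
f 54 57 34
f 50 57 54
f 29 55 43
f 55 34 56
f 43 56 30
f 55 56 43
f 27 39 63
f 39 29 64
f 63 64 36
f 39 64 63
f 31 44 60
f 44 27 59
f 60 59 35
f 44 59 60
f 33 51 52
f 51 31 48
f 52 48 32
f 51 48 52
f 34 57 53
f 57 33 49
f 53 49 26
f 57 49 53



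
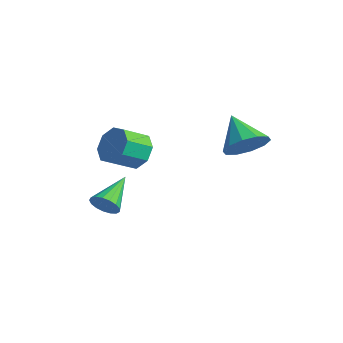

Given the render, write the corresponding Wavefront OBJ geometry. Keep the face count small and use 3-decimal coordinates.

v -2.343 -3.984 -3.885
v -1.887 -3.994 -3.422
v -3.157 -2.676 -3.055
v -1.776 -3.792 -3.632
v -1.796 -3.635 -3.899
v -1.94 -3.557 -4.163
v -2.177 -3.578 -4.364
v -2.453 -3.691 -4.455
v -2.703 -3.872 -4.415
v -2.87 -4.078 -4.253
v -2.917 -4.263 -4.008
v -2.833 -4.384 -3.734
v -2.636 -4.414 -3.495
v -2.373 -4.345 -3.345
v -2.102 -4.193 -3.319
v -1.017 -3.263 -0.587
v -0.498 -3.586 -1.191
v -0.464 -4.64 -0.598
v -0.983 -4.317 0.007
v -0.166 -3.299 -0.701
v -0.131 -4.353 -0.108
v -0.332 -2.991 -0.144
v -0.297 -4.045 0.449
v -0.9 -2.842 0.154
v -0.865 -3.896 0.747
v -1.536 -2.94 0.018
v -1.502 -3.994 0.611
v -1.869 -3.227 -0.472
v -1.834 -4.281 0.121
v -1.703 -3.535 -1.029
v -1.668 -4.589 -0.436
v -1.135 -3.684 -1.327
v -1.1 -4.738 -0.734
v 0.353 0.603 -0.632
v 0.849 1.215 -0.083
v -0.893 0.657 0.432
v 0.532 1.532 -0.471
v 0.146 1.495 -0.92
v -0.16 1.117 -1.26
v -0.27 0.542 -1.359
v -0.142 -0.009 -1.181
v 0.175 -0.327 -0.793
v 0.56 -0.289 -0.344
v 0.867 0.089 -0.004
v 0.977 0.663 0.095
f 2 1 4
f 2 4 3
f 4 1 5
f 4 5 3
f 5 1 6
f 5 6 3
f 6 1 7
f 6 7 3
f 7 1 8
f 7 8 3
f 8 1 9
f 8 9 3
f 9 1 10
f 9 10 3
f 10 1 11
f 10 11 3
f 11 1 12
f 11 12 3
f 12 1 13
f 12 13 3
f 13 1 14
f 13 14 3
f 14 1 15
f 14 15 3
f 15 1 2
f 15 2 3
f 17 16 20
f 17 20 18
f 18 20 21
f 18 21 19
f 20 16 22
f 20 22 21
f 21 22 23
f 21 23 19
f 22 16 24
f 22 24 23
f 23 24 25
f 23 25 19
f 24 16 26
f 24 26 25
f 25 26 27
f 25 27 19
f 26 16 28
f 26 28 27
f 27 28 29
f 27 29 19
f 28 16 30
f 28 30 29
f 29 30 31
f 29 31 19
f 30 16 32
f 30 32 31
f 31 32 33
f 31 33 19
f 32 16 17
f 32 17 33
f 33 17 18
f 33 18 19
f 35 34 37
f 35 37 36
f 37 34 38
f 37 38 36
f 38 34 39
f 38 39 36
f 39 34 40
f 39 40 36
f 40 34 41
f 40 41 36
f 41 34 42
f 41 42 36
f 42 34 43
f 42 43 36
f 43 34 44
f 43 44 36
f 44 34 45
f 44 45 36
f 45 34 35
f 45 35 36



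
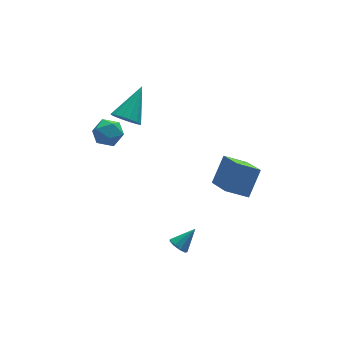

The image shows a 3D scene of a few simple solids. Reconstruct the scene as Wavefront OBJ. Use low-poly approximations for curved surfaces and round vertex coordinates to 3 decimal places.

v -2.054 1.042 2.809
v -1.367 0.691 2.43
v -0.746 2.178 4.131
v -1.451 1.06 2.196
v -1.697 1.424 2.126
v -2.039 1.686 2.24
v -2.385 1.775 2.505
v -2.642 1.668 2.852
v -2.742 1.393 3.188
v -2.658 1.024 3.421
v -2.411 0.659 3.491
v -2.07 0.397 3.378
v -1.724 0.308 3.112
v -1.466 0.415 2.765
v -3.387 1.908 1.693
v -2.802 2.624 1.683
v -2.658 1.296 0.537
v -2.073 2.012 0.527
v -2.054 1.409 1.229
v -2.504 1.788 1.943
v -2.956 2.132 0.277
v -3.406 2.511 0.991
v -2.535 2.763 0.808
v -1.978 2.316 1.396
v -3.482 1.604 0.824
v -2.925 1.157 1.412
v -0.96 -3.566 -4.038
v -0.565 -3.535 -4.476
v 0.04 -3.374 -3.122
v -0.71 -3.167 -4.394
v -0.972 -2.986 -4.146
v -1.229 -3.076 -3.848
v -1.359 -3.396 -3.638
v -1.303 -3.795 -3.616
v -1.086 -4.087 -3.791
v -0.811 -4.135 -4.082
v -0.605 -3.917 -4.352
v 2.477 -4.49 -0.225
v 1.324 -4.14 0.405
v 2.479 -2.749 -1.189
v 1.326 -2.399 -0.558
v 3.394 -3.781 1.058
v 2.241 -3.431 1.689
v 3.396 -2.04 0.095
v 2.243 -1.69 0.725
f 2 1 4
f 2 4 3
f 4 1 5
f 4 5 3
f 5 1 6
f 5 6 3
f 6 1 7
f 6 7 3
f 7 1 8
f 7 8 3
f 8 1 9
f 8 9 3
f 9 1 10
f 9 10 3
f 10 1 11
f 10 11 3
f 11 1 12
f 11 12 3
f 12 1 13
f 12 13 3
f 13 1 14
f 13 14 3
f 14 1 2
f 14 2 3
f 15 26 20
f 15 20 16
f 15 16 22
f 15 22 25
f 15 25 26
f 16 20 24
f 20 26 19
f 26 25 17
f 25 22 21
f 22 16 23
f 18 24 19
f 18 19 17
f 18 17 21
f 18 21 23
f 18 23 24
f 19 24 20
f 17 19 26
f 21 17 25
f 23 21 22
f 24 23 16
f 28 27 30
f 28 30 29
f 30 27 31
f 30 31 29
f 31 27 32
f 31 32 29
f 32 27 33
f 32 33 29
f 33 27 34
f 33 34 29
f 34 27 35
f 34 35 29
f 35 27 36
f 35 36 29
f 36 27 37
f 36 37 29
f 37 27 28
f 37 28 29
f 39 41 38
f 42 39 38
f 38 41 40
f 40 42 38
f 39 45 41
f 43 39 42
f 43 45 39
f 41 45 40
f 44 42 40
f 40 45 44
f 44 43 42
f 45 43 44



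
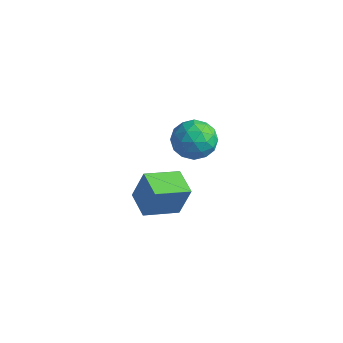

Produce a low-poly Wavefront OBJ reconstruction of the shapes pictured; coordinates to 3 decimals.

v 1.989 4.408 2.652
v 2.624 4.572 1.673
v 2.656 2.628 2.787
v 3.291 2.792 1.808
v 3.576 3.364 2.797
v 3.164 4.464 2.714
v 2.116 2.736 1.746
v 1.704 3.836 1.663
v 2.702 3.538 1.113
v 3.604 3.926 1.763
v 1.676 3.274 2.697
v 2.578 3.662 3.347
v 2.248 4.646 2.15
v 3.032 2.554 2.31
v 3.2 2.89 2.891
v 3.573 2.986 2.316
v 2.566 4.583 2.762
v 2.938 4.679 2.187
v 3.498 3.969 2.848
v 2.342 2.521 2.273
v 2.714 2.617 1.698
v 1.707 4.214 2.144
v 2.08 4.31 1.569
v 1.782 3.231 1.612
v 2.667 4.135 1.246
v 3.059 3.089 1.326
v 2.368 3.056 1.289
v 2.126 3.703 1.24
v 3.197 4.363 1.628
v 3.589 3.317 1.708
v 3.757 3.653 2.289
v 3.515 4.299 2.24
v 3.243 3.755 1.299
v 1.691 3.883 2.752
v 2.083 2.837 2.832
v 1.765 2.901 2.22
v 1.523 3.547 2.171
v 2.221 4.111 3.134
v 2.613 3.065 3.214
v 3.154 3.497 3.22
v 2.912 4.144 3.171
v 2.037 3.445 3.161
v -0.749 2.96 -3.889
v -0.282 3.322 -2.126
v 0.101 4.687 -4.469
v 0.568 5.049 -2.705
v 0.592 2.231 -4.095
v 1.059 2.593 -2.331
v 1.442 3.958 -4.674
v 1.909 4.32 -2.911
f 1 38 17
f 38 12 41
f 17 41 6
f 38 41 17
f 1 17 13
f 17 6 18
f 13 18 2
f 17 18 13
f 1 13 22
f 13 2 23
f 22 23 8
f 13 23 22
f 1 22 34
f 22 8 37
f 34 37 11
f 22 37 34
f 1 34 38
f 34 11 42
f 38 42 12
f 34 42 38
f 2 18 29
f 18 6 32
f 29 32 10
f 18 32 29
f 6 41 19
f 41 12 40
f 19 40 5
f 41 40 19
f 12 42 39
f 42 11 35
f 39 35 3
f 42 35 39
f 11 37 36
f 37 8 24
f 36 24 7
f 37 24 36
f 8 23 28
f 23 2 25
f 28 25 9
f 23 25 28
f 4 30 16
f 30 10 31
f 16 31 5
f 30 31 16
f 4 16 14
f 16 5 15
f 14 15 3
f 16 15 14
f 4 14 21
f 14 3 20
f 21 20 7
f 14 20 21
f 4 21 26
f 21 7 27
f 26 27 9
f 21 27 26
f 4 26 30
f 26 9 33
f 30 33 10
f 26 33 30
f 5 31 19
f 31 10 32
f 19 32 6
f 31 32 19
f 3 15 39
f 15 5 40
f 39 40 12
f 15 40 39
f 7 20 36
f 20 3 35
f 36 35 11
f 20 35 36
f 9 27 28
f 27 7 24
f 28 24 8
f 27 24 28
f 10 33 29
f 33 9 25
f 29 25 2
f 33 25 29
f 44 46 43
f 47 44 43
f 43 46 45
f 45 47 43
f 44 50 46
f 48 44 47
f 48 50 44
f 46 50 45
f 49 47 45
f 45 50 49
f 49 48 47
f 50 48 49



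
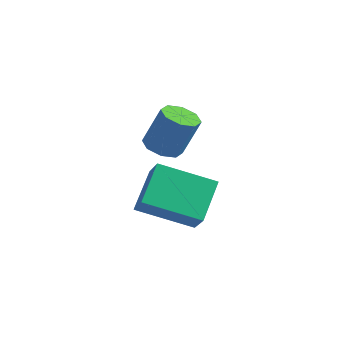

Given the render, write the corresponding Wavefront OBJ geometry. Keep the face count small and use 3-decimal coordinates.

v -0.744 -0.02 -1.64
v -1.102 1.266 -0.653
v 0.888 0.999 -2.377
v 0.53 2.285 -1.389
v -0.07 -0.485 -0.791
v -0.428 0.801 0.197
v 1.562 0.534 -1.527
v 1.204 1.82 -0.54
v -0.078 0.605 1.187
v 0.302 0.041 1.191
v 0.778 0.371 2.596
v 0.398 0.935 2.593
v 0.56 0.454 1.007
v 1.036 0.784 2.412
v 0.444 0.955 0.928
v 0.92 1.285 2.333
v 0.022 1.252 1.002
v 0.499 1.581 2.407
v -0.458 1.169 1.184
v 0.018 1.499 2.589
v -0.716 0.756 1.368
v -0.24 1.086 2.773
v -0.6 0.255 1.447
v -0.124 0.585 2.852
v -0.179 -0.041 1.373
v 0.298 0.288 2.778
f 2 4 1
f 5 2 1
f 1 4 3
f 3 5 1
f 2 8 4
f 6 2 5
f 6 8 2
f 4 8 3
f 7 5 3
f 3 8 7
f 7 6 5
f 8 6 7
f 10 9 13
f 10 13 11
f 11 13 14
f 11 14 12
f 13 9 15
f 13 15 14
f 14 15 16
f 14 16 12
f 15 9 17
f 15 17 16
f 16 17 18
f 16 18 12
f 17 9 19
f 17 19 18
f 18 19 20
f 18 20 12
f 19 9 21
f 19 21 20
f 20 21 22
f 20 22 12
f 21 9 23
f 21 23 22
f 22 23 24
f 22 24 12
f 23 9 25
f 23 25 24
f 24 25 26
f 24 26 12
f 25 9 10
f 25 10 26
f 26 10 11
f 26 11 12



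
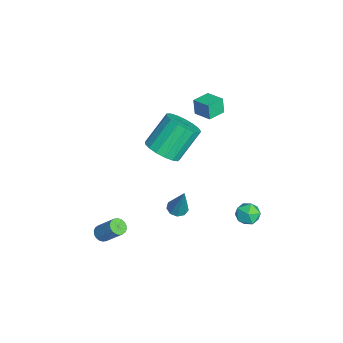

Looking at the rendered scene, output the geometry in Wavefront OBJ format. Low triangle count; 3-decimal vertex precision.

v 1.235 3.784 -2.707
v 1.764 3.796 -3.277
v 1.696 2.684 -2.303
v 2.225 2.696 -2.873
v 2.272 3.207 -2.287
v 1.987 3.886 -2.537
v 1.473 2.594 -3.043
v 1.188 3.273 -3.293
v 1.912 3.06 -3.485
v 2.405 3.439 -3.018
v 1.055 3.041 -2.562
v 1.548 3.42 -2.095
v -2.754 1.485 2.268
v -2.939 1.416 3.228
v -1.954 2.211 2.474
v -2.138 2.142 3.434
v -2.042 0.678 2.346
v -2.226 0.609 3.306
v -1.241 1.404 2.552
v -1.426 1.335 3.512
v 0.249 -0.351 -3.574
v 0.816 -0.397 -3.765
v 0.931 -0.029 -1.626
v 0.692 -0.006 -3.787
v 0.36 0.223 -3.708
v -0.023 0.184 -3.568
v -0.28 -0.106 -3.43
v -0.289 -0.51 -3.36
v -0.047 -0.84 -3.39
v 0.334 -0.941 -3.507
v 0.674 -0.766 -3.655
v 3.314 -4.376 -2.438
v 3.706 -4.699 -2.399
v 4.278 -3.868 -1.263
v 3.886 -3.544 -1.302
v 3.781 -4.547 -2.549
v 4.354 -3.715 -1.412
v 3.764 -4.36 -2.677
v 4.337 -3.528 -1.54
v 3.658 -4.176 -2.757
v 4.23 -3.345 -1.621
v 3.483 -4.032 -2.775
v 4.056 -3.201 -1.639
v 3.275 -3.956 -2.726
v 3.848 -3.125 -1.589
v 3.075 -3.963 -2.619
v 3.647 -3.132 -1.483
v 2.922 -4.052 -2.477
v 3.494 -3.221 -1.341
v 2.846 -4.205 -2.328
v 3.419 -3.373 -1.191
v 2.863 -4.392 -2.2
v 3.436 -3.56 -1.063
v 2.97 -4.575 -2.119
v 3.542 -3.744 -0.983
v 3.144 -4.719 -2.101
v 3.717 -3.888 -0.965
v 3.352 -4.795 -2.151
v 3.925 -3.964 -1.014
v 3.553 -4.788 -2.257
v 4.125 -3.957 -1.121
v 1.333 -1.198 2.396
v 2.291 -1.123 2.792
v 1.546 0.013 4.38
v 0.587 -0.062 3.984
v 2.255 -0.727 2.492
v 1.51 0.408 4.081
v 2.008 -0.44 2.17
v 1.262 0.696 3.759
v 1.606 -0.325 1.9
v 0.86 0.81 3.488
v 1.141 -0.411 1.743
v 0.396 0.725 3.331
v 0.72 -0.677 1.736
v -0.025 0.459 3.324
v 0.44 -1.062 1.88
v -0.306 0.073 3.468
v 0.364 -1.479 2.142
v -0.381 -0.343 3.73
v 0.51 -1.831 2.462
v -0.235 -0.695 4.051
v 0.845 -2.038 2.767
v 0.099 -0.902 4.356
v 1.291 -2.052 2.987
v 0.546 -0.917 4.576
v 1.747 -1.871 3.072
v 1.001 -0.735 4.66
v 2.108 -1.536 3.001
v 1.362 -0.4 4.59
f 1 12 6
f 1 6 2
f 1 2 8
f 1 8 11
f 1 11 12
f 2 6 10
f 6 12 5
f 12 11 3
f 11 8 7
f 8 2 9
f 4 10 5
f 4 5 3
f 4 3 7
f 4 7 9
f 4 9 10
f 5 10 6
f 3 5 12
f 7 3 11
f 9 7 8
f 10 9 2
f 14 16 13
f 17 14 13
f 13 16 15
f 15 17 13
f 14 20 16
f 18 14 17
f 18 20 14
f 16 20 15
f 19 17 15
f 15 20 19
f 19 18 17
f 20 18 19
f 22 21 24
f 22 24 23
f 24 21 25
f 24 25 23
f 25 21 26
f 25 26 23
f 26 21 27
f 26 27 23
f 27 21 28
f 27 28 23
f 28 21 29
f 28 29 23
f 29 21 30
f 29 30 23
f 30 21 31
f 30 31 23
f 31 21 22
f 31 22 23
f 33 32 36
f 33 36 34
f 34 36 37
f 34 37 35
f 36 32 38
f 36 38 37
f 37 38 39
f 37 39 35
f 38 32 40
f 38 40 39
f 39 40 41
f 39 41 35
f 40 32 42
f 40 42 41
f 41 42 43
f 41 43 35
f 42 32 44
f 42 44 43
f 43 44 45
f 43 45 35
f 44 32 46
f 44 46 45
f 45 46 47
f 45 47 35
f 46 32 48
f 46 48 47
f 47 48 49
f 47 49 35
f 48 32 50
f 48 50 49
f 49 50 51
f 49 51 35
f 50 32 52
f 50 52 51
f 51 52 53
f 51 53 35
f 52 32 54
f 52 54 53
f 53 54 55
f 53 55 35
f 54 32 56
f 54 56 55
f 55 56 57
f 55 57 35
f 56 32 58
f 56 58 57
f 57 58 59
f 57 59 35
f 58 32 60
f 58 60 59
f 59 60 61
f 59 61 35
f 60 32 33
f 60 33 61
f 61 33 34
f 61 34 35
f 63 62 66
f 63 66 64
f 64 66 67
f 64 67 65
f 66 62 68
f 66 68 67
f 67 68 69
f 67 69 65
f 68 62 70
f 68 70 69
f 69 70 71
f 69 71 65
f 70 62 72
f 70 72 71
f 71 72 73
f 71 73 65
f 72 62 74
f 72 74 73
f 73 74 75
f 73 75 65
f 74 62 76
f 74 76 75
f 75 76 77
f 75 77 65
f 76 62 78
f 76 78 77
f 77 78 79
f 77 79 65
f 78 62 80
f 78 80 79
f 79 80 81
f 79 81 65
f 80 62 82
f 80 82 81
f 81 82 83
f 81 83 65
f 82 62 84
f 82 84 83
f 83 84 85
f 83 85 65
f 84 62 86
f 84 86 85
f 85 86 87
f 85 87 65
f 86 62 88
f 86 88 87
f 87 88 89
f 87 89 65
f 88 62 63
f 88 63 89
f 89 63 64
f 89 64 65



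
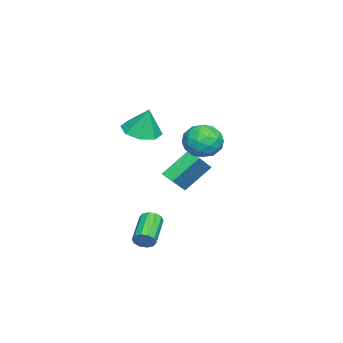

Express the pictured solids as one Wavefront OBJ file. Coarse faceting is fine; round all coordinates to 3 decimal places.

v -2.128 -3.275 1.462
v -1.08 -3.064 1.252
v -1.912 -2.805 3.018
v -1.572 -2.403 1.12
v -2.389 -2.253 1.189
v -3.054 -2.702 1.418
v -3.177 -3.487 1.672
v -2.685 -4.148 1.804
v -1.868 -4.298 1.735
v -1.203 -3.849 1.506
v 2.426 -1.854 -4.098
v 2.615 -1.572 -3.604
v 0.902 -1.683 -2.887
v 0.714 -1.966 -3.382
v 2.498 -1.315 -3.845
v 0.785 -1.427 -3.128
v 2.353 -1.265 -4.182
v 0.64 -1.376 -3.465
v 2.236 -1.439 -4.488
v 0.524 -1.551 -3.771
v 2.192 -1.772 -4.645
v 0.48 -1.884 -3.928
v 2.238 -2.137 -4.593
v 0.525 -2.248 -3.876
v 2.355 -2.393 -4.352
v 0.642 -2.505 -3.635
v 2.5 -2.444 -4.015
v 0.787 -2.555 -3.298
v 2.616 -2.269 -3.709
v 0.904 -2.381 -2.992
v 2.66 -1.936 -3.552
v 0.948 -2.048 -2.835
v 1.498 1.398 1.838
v 2.503 1.382 2.21
v 0.997 0.378 3.15
v 2.002 0.362 3.522
v 1.428 1.267 3.567
v 1.738 1.897 2.757
v 1.762 -0.137 2.603
v 2.072 0.493 1.793
v 2.667 0.433 2.683
v 2.461 1.301 3.279
v 1.039 0.459 2.081
v 0.833 1.327 2.677
v 2.045 1.479 1.909
v 1.455 0.281 3.451
v 1.118 0.812 3.478
v 1.709 0.803 3.696
v 1.595 1.782 2.23
v 2.186 1.773 2.449
v 1.554 1.705 3.247
v 1.314 -0.013 2.911
v 1.905 -0.022 3.13
v 1.791 0.957 1.664
v 2.382 0.948 1.882
v 1.946 0.055 2.113
v 2.732 0.912 2.405
v 2.437 0.313 3.176
v 2.296 0.02 2.637
v 2.478 0.39 2.16
v 2.611 1.422 2.756
v 2.316 0.823 3.527
v 1.979 1.355 3.553
v 2.161 1.725 3.077
v 2.707 0.865 3.034
v 1.184 0.937 1.833
v 0.889 0.338 2.604
v 1.339 0.035 2.283
v 1.521 0.405 1.807
v 1.063 1.447 2.184
v 0.768 0.848 2.955
v 1.022 1.37 3.2
v 1.204 1.74 2.723
v 0.793 0.895 2.326
v -3.996 -2.064 -2.928
v -4.95 -0.908 -1.544
v -3.59 -1.386 -3.214
v -4.544 -0.231 -1.83
v -2.656 -2.369 -1.75
v -3.61 -1.214 -0.366
v -2.25 -1.692 -2.036
v -3.204 -0.536 -0.652
f 2 1 4
f 2 4 3
f 4 1 5
f 4 5 3
f 5 1 6
f 5 6 3
f 6 1 7
f 6 7 3
f 7 1 8
f 7 8 3
f 8 1 9
f 8 9 3
f 9 1 10
f 9 10 3
f 10 1 2
f 10 2 3
f 12 11 15
f 12 15 13
f 13 15 16
f 13 16 14
f 15 11 17
f 15 17 16
f 16 17 18
f 16 18 14
f 17 11 19
f 17 19 18
f 18 19 20
f 18 20 14
f 19 11 21
f 19 21 20
f 20 21 22
f 20 22 14
f 21 11 23
f 21 23 22
f 22 23 24
f 22 24 14
f 23 11 25
f 23 25 24
f 24 25 26
f 24 26 14
f 25 11 27
f 25 27 26
f 26 27 28
f 26 28 14
f 27 11 29
f 27 29 28
f 28 29 30
f 28 30 14
f 29 11 31
f 29 31 30
f 30 31 32
f 30 32 14
f 31 11 12
f 31 12 32
f 32 12 13
f 32 13 14
f 33 70 49
f 70 44 73
f 49 73 38
f 70 73 49
f 33 49 45
f 49 38 50
f 45 50 34
f 49 50 45
f 33 45 54
f 45 34 55
f 54 55 40
f 45 55 54
f 33 54 66
f 54 40 69
f 66 69 43
f 54 69 66
f 33 66 70
f 66 43 74
f 70 74 44
f 66 74 70
f 34 50 61
f 50 38 64
f 61 64 42
f 50 64 61
f 38 73 51
f 73 44 72
f 51 72 37
f 73 72 51
f 44 74 71
f 74 43 67
f 71 67 35
f 74 67 71
f 43 69 68
f 69 40 56
f 68 56 39
f 69 56 68
f 40 55 60
f 55 34 57
f 60 57 41
f 55 57 60
f 36 62 48
f 62 42 63
f 48 63 37
f 62 63 48
f 36 48 46
f 48 37 47
f 46 47 35
f 48 47 46
f 36 46 53
f 46 35 52
f 53 52 39
f 46 52 53
f 36 53 58
f 53 39 59
f 58 59 41
f 53 59 58
f 36 58 62
f 58 41 65
f 62 65 42
f 58 65 62
f 37 63 51
f 63 42 64
f 51 64 38
f 63 64 51
f 35 47 71
f 47 37 72
f 71 72 44
f 47 72 71
f 39 52 68
f 52 35 67
f 68 67 43
f 52 67 68
f 41 59 60
f 59 39 56
f 60 56 40
f 59 56 60
f 42 65 61
f 65 41 57
f 61 57 34
f 65 57 61
f 76 78 75
f 79 76 75
f 75 78 77
f 77 79 75
f 76 82 78
f 80 76 79
f 80 82 76
f 78 82 77
f 81 79 77
f 77 82 81
f 81 80 79
f 82 80 81



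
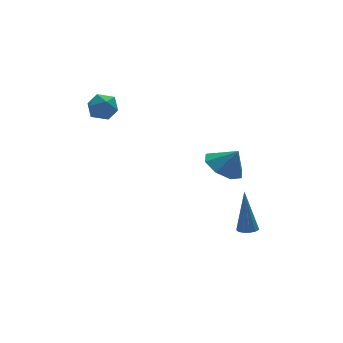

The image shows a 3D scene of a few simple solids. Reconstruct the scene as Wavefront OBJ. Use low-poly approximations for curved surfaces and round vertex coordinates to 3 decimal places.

v -2.913 3.485 3.533
v -2.409 3.398 2.932
v -2.431 2.442 4.088
v -1.927 2.355 3.487
v -1.843 2.958 3.988
v -2.141 3.603 3.645
v -2.699 2.237 3.375
v -2.997 2.882 3.032
v -2.277 2.627 2.835
v -1.748 3.073 3.214
v -3.092 2.767 3.806
v -2.563 3.213 4.185
v 1.209 -1.906 1.644
v 1.744 -2.575 1.148
v 1.751 -2.194 2.616
v 2.075 -1.894 1.164
v 1.898 -1.22 1.462
v 1.318 -0.948 1.866
v 0.674 -1.237 2.14
v 0.343 -1.919 2.123
v 0.519 -2.593 1.826
v 1.1 -2.865 1.422
v 2.55 -1.602 -2.995
v 3.047 -1.652 -2.997
v 2.61 -1.058 -0.885
v 2.994 -1.383 -3.064
v 2.8 -1.185 -3.11
v 2.526 -1.118 -3.119
v 2.26 -1.206 -3.089
v 2.086 -1.419 -3.029
v 2.059 -1.691 -2.958
v 2.188 -1.934 -2.899
v 2.432 -2.072 -2.87
v 2.713 -2.061 -2.881
v 2.943 -1.904 -2.928
f 1 12 6
f 1 6 2
f 1 2 8
f 1 8 11
f 1 11 12
f 2 6 10
f 6 12 5
f 12 11 3
f 11 8 7
f 8 2 9
f 4 10 5
f 4 5 3
f 4 3 7
f 4 7 9
f 4 9 10
f 5 10 6
f 3 5 12
f 7 3 11
f 9 7 8
f 10 9 2
f 14 13 16
f 14 16 15
f 16 13 17
f 16 17 15
f 17 13 18
f 17 18 15
f 18 13 19
f 18 19 15
f 19 13 20
f 19 20 15
f 20 13 21
f 20 21 15
f 21 13 22
f 21 22 15
f 22 13 14
f 22 14 15
f 24 23 26
f 24 26 25
f 26 23 27
f 26 27 25
f 27 23 28
f 27 28 25
f 28 23 29
f 28 29 25
f 29 23 30
f 29 30 25
f 30 23 31
f 30 31 25
f 31 23 32
f 31 32 25
f 32 23 33
f 32 33 25
f 33 23 34
f 33 34 25
f 34 23 35
f 34 35 25
f 35 23 24
f 35 24 25



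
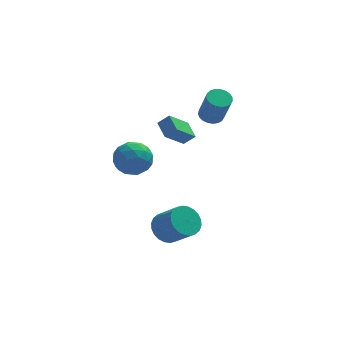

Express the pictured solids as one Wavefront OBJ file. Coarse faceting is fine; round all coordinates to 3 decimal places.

v -1.799 -1.03 -4.442
v -1.15 -1.23 -5.106
v -0.252 -2.11 -3.962
v -0.901 -1.91 -3.298
v -1.016 -0.913 -4.967
v -0.118 -1.794 -3.824
v -1.002 -0.614 -4.748
v -0.103 -1.495 -3.605
v -1.109 -0.379 -4.483
v -0.21 -1.259 -3.339
v -1.321 -0.242 -4.211
v -0.422 -1.122 -3.068
v -1.606 -0.226 -3.975
v -0.707 -1.106 -2.831
v -1.92 -0.331 -3.809
v -1.022 -1.212 -2.666
v -2.216 -0.544 -3.74
v -1.317 -1.424 -2.596
v -2.448 -0.83 -3.778
v -1.55 -1.71 -2.634
v -2.582 -1.146 -3.916
v -1.684 -2.027 -2.773
v -2.597 -1.445 -4.135
v -1.698 -2.326 -2.992
v -2.49 -1.681 -4.401
v -1.591 -2.561 -3.257
v -2.278 -1.818 -4.672
v -1.379 -2.698 -3.529
v -1.993 -1.834 -4.909
v -1.094 -2.714 -3.765
v -1.678 -1.728 -5.074
v -0.78 -2.609 -3.931
v -1.383 -1.516 -5.144
v -0.484 -2.396 -4
v -3.16 3.365 -0.896
v -2.414 2.547 -0.644
v -3.966 2.253 -2.116
v -3.22 1.435 -1.864
v -4.002 1.745 -1.101
v -3.504 2.432 -0.347
v -2.876 2.368 -2.413
v -2.378 3.055 -1.659
v -2.238 1.931 -1.581
v -2.934 1.546 -0.77
v -3.446 3.254 -1.99
v -4.142 2.869 -1.179
v -2.716 3.054 -0.663
v -3.664 1.746 -2.097
v -4.124 1.928 -1.649
v -3.685 1.448 -1.5
v -3.357 2.986 -0.488
v -2.918 2.506 -0.34
v -3.852 2.034 -0.609
v -3.462 2.294 -2.42
v -3.023 1.814 -2.272
v -2.695 3.352 -1.26
v -2.256 2.872 -1.111
v -2.528 2.766 -2.151
v -2.174 2.211 -1.066
v -2.648 1.557 -1.783
v -2.446 2.105 -2.106
v -2.153 2.509 -1.662
v -2.583 1.985 -0.589
v -3.057 1.331 -1.306
v -3.517 1.513 -0.858
v -3.224 1.917 -0.415
v -2.48 1.622 -1.14
v -3.323 3.469 -1.454
v -3.797 2.815 -2.171
v -3.156 2.883 -2.345
v -2.863 3.287 -1.902
v -3.732 3.243 -0.977
v -4.206 2.589 -1.694
v -4.227 2.291 -1.098
v -3.934 2.695 -0.654
v -3.9 3.178 -1.62
v 0.915 2.897 1.355
v 1.494 3.27 1.403
v 1.824 2.535 3.113
v 1.245 2.163 3.065
v 1.299 3.447 1.517
v 1.629 2.713 3.227
v 1.038 3.529 1.603
v 1.368 2.795 3.313
v 0.755 3.502 1.646
v 1.086 2.768 3.356
v 0.5 3.371 1.639
v 0.831 2.636 3.348
v 0.317 3.157 1.582
v 0.648 2.423 3.292
v 0.237 2.899 1.487
v 0.568 2.164 3.196
v 0.275 2.64 1.368
v 0.605 1.905 3.078
v 0.423 2.426 1.248
v 0.753 1.691 2.957
v 0.656 2.293 1.146
v 0.986 1.558 2.855
v 0.934 2.265 1.08
v 1.264 1.53 2.79
v 1.208 2.346 1.062
v 1.539 1.611 2.771
v 1.432 2.523 1.094
v 1.762 1.788 2.804
v 1.567 2.764 1.172
v 1.897 2.029 2.882
v 1.588 3.028 1.281
v 1.919 2.294 2.991
v -0.528 2.683 -0.629
v -1.579 1.94 0.466
v -0.809 3.695 -0.213
v -1.861 2.952 0.882
v 0.081 2.628 -0.082
v -0.971 1.885 1.013
v -0.201 3.64 0.334
v -1.252 2.897 1.429
f 2 1 5
f 2 5 3
f 3 5 6
f 3 6 4
f 5 1 7
f 5 7 6
f 6 7 8
f 6 8 4
f 7 1 9
f 7 9 8
f 8 9 10
f 8 10 4
f 9 1 11
f 9 11 10
f 10 11 12
f 10 12 4
f 11 1 13
f 11 13 12
f 12 13 14
f 12 14 4
f 13 1 15
f 13 15 14
f 14 15 16
f 14 16 4
f 15 1 17
f 15 17 16
f 16 17 18
f 16 18 4
f 17 1 19
f 17 19 18
f 18 19 20
f 18 20 4
f 19 1 21
f 19 21 20
f 20 21 22
f 20 22 4
f 21 1 23
f 21 23 22
f 22 23 24
f 22 24 4
f 23 1 25
f 23 25 24
f 24 25 26
f 24 26 4
f 25 1 27
f 25 27 26
f 26 27 28
f 26 28 4
f 27 1 29
f 27 29 28
f 28 29 30
f 28 30 4
f 29 1 31
f 29 31 30
f 30 31 32
f 30 32 4
f 31 1 33
f 31 33 32
f 32 33 34
f 32 34 4
f 33 1 2
f 33 2 34
f 34 2 3
f 34 3 4
f 35 72 51
f 72 46 75
f 51 75 40
f 72 75 51
f 35 51 47
f 51 40 52
f 47 52 36
f 51 52 47
f 35 47 56
f 47 36 57
f 56 57 42
f 47 57 56
f 35 56 68
f 56 42 71
f 68 71 45
f 56 71 68
f 35 68 72
f 68 45 76
f 72 76 46
f 68 76 72
f 36 52 63
f 52 40 66
f 63 66 44
f 52 66 63
f 40 75 53
f 75 46 74
f 53 74 39
f 75 74 53
f 46 76 73
f 76 45 69
f 73 69 37
f 76 69 73
f 45 71 70
f 71 42 58
f 70 58 41
f 71 58 70
f 42 57 62
f 57 36 59
f 62 59 43
f 57 59 62
f 38 64 50
f 64 44 65
f 50 65 39
f 64 65 50
f 38 50 48
f 50 39 49
f 48 49 37
f 50 49 48
f 38 48 55
f 48 37 54
f 55 54 41
f 48 54 55
f 38 55 60
f 55 41 61
f 60 61 43
f 55 61 60
f 38 60 64
f 60 43 67
f 64 67 44
f 60 67 64
f 39 65 53
f 65 44 66
f 53 66 40
f 65 66 53
f 37 49 73
f 49 39 74
f 73 74 46
f 49 74 73
f 41 54 70
f 54 37 69
f 70 69 45
f 54 69 70
f 43 61 62
f 61 41 58
f 62 58 42
f 61 58 62
f 44 67 63
f 67 43 59
f 63 59 36
f 67 59 63
f 78 77 81
f 78 81 79
f 79 81 82
f 79 82 80
f 81 77 83
f 81 83 82
f 82 83 84
f 82 84 80
f 83 77 85
f 83 85 84
f 84 85 86
f 84 86 80
f 85 77 87
f 85 87 86
f 86 87 88
f 86 88 80
f 87 77 89
f 87 89 88
f 88 89 90
f 88 90 80
f 89 77 91
f 89 91 90
f 90 91 92
f 90 92 80
f 91 77 93
f 91 93 92
f 92 93 94
f 92 94 80
f 93 77 95
f 93 95 94
f 94 95 96
f 94 96 80
f 95 77 97
f 95 97 96
f 96 97 98
f 96 98 80
f 97 77 99
f 97 99 98
f 98 99 100
f 98 100 80
f 99 77 101
f 99 101 100
f 100 101 102
f 100 102 80
f 101 77 103
f 101 103 102
f 102 103 104
f 102 104 80
f 103 77 105
f 103 105 104
f 104 105 106
f 104 106 80
f 105 77 107
f 105 107 106
f 106 107 108
f 106 108 80
f 107 77 78
f 107 78 108
f 108 78 79
f 108 79 80
f 110 112 109
f 113 110 109
f 109 112 111
f 111 113 109
f 110 116 112
f 114 110 113
f 114 116 110
f 112 116 111
f 115 113 111
f 111 116 115
f 115 114 113
f 116 114 115



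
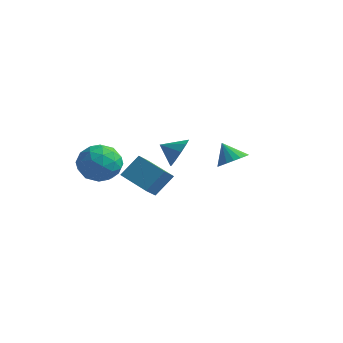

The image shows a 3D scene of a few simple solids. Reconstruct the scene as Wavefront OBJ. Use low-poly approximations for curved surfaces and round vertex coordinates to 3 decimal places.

v -2.793 3.8 -2.052
v -2.242 3.645 -1.294
v -3.607 3.28 -1.568
v -2.521 4.155 -1.215
v -2.904 4.53 -1.455
v -3.244 4.626 -1.924
v -3.413 4.406 -2.441
v -3.345 3.955 -2.811
v -3.066 3.444 -2.89
v -2.683 3.069 -2.65
v -2.342 2.974 -2.181
v -2.174 3.193 -1.664
v -4.813 -0.491 -1.418
v -3.94 0.142 -0.971
v -3.56 -1.662 -2.209
v -2.687 -1.029 -1.762
v -3.373 -1.657 -1.056
v -4.147 -0.934 -0.568
v -3.353 -0.586 -2.612
v -4.127 0.137 -2.124
v -3.037 0.083 -1.709
v -3.05 -0.579 -0.748
v -4.45 -0.941 -2.432
v -4.463 -1.603 -1.471
v -4.487 -0.072 -1.126
v -3.013 -1.448 -2.054
v -3.417 -1.818 -1.64
v -2.904 -1.446 -1.377
v -4.608 -0.704 -0.889
v -4.095 -0.332 -0.626
v -3.762 -1.389 -0.676
v -3.405 -1.188 -2.554
v -2.892 -0.816 -2.291
v -4.596 -0.074 -1.803
v -4.083 0.298 -1.54
v -3.738 -0.131 -2.504
v -3.443 0.265 -1.296
v -2.706 -0.423 -1.761
v -3.098 -0.163 -2.261
v -3.553 0.263 -1.974
v -3.45 -0.124 -0.731
v -2.714 -0.812 -1.196
v -3.117 -1.181 -0.781
v -3.572 -0.756 -0.494
v -2.92 -0.158 -1.165
v -4.786 -0.708 -1.984
v -4.05 -1.396 -2.449
v -3.928 -0.764 -2.686
v -4.383 -0.339 -2.399
v -4.794 -1.097 -1.419
v -4.057 -1.785 -1.884
v -3.947 -1.783 -1.206
v -4.402 -1.357 -0.919
v -4.58 -1.362 -2.015
v -3.753 0.651 -2.794
v -3.361 1.515 -1.71
v -3.867 1.416 -3.363
v -3.475 2.28 -2.279
v -2.005 0.52 -3.321
v -1.613 1.384 -2.237
v -2.119 1.285 -3.89
v -1.727 2.149 -2.806
v 2.269 1.617 -0.578
v 2.821 2.051 -0.194
v 1.631 1.583 0.378
v 2.605 2.3 -0.33
v 2.322 2.413 -0.515
v 2.029 2.368 -0.712
v 1.783 2.175 -0.883
v 1.634 1.871 -0.993
v 1.611 1.517 -1.021
v 1.718 1.183 -0.962
v 1.934 0.934 -0.826
v 2.216 0.821 -0.641
v 2.509 0.866 -0.444
v 2.755 1.059 -0.273
v 2.904 1.363 -0.163
v 2.928 1.717 -0.135
f 2 1 4
f 2 4 3
f 4 1 5
f 4 5 3
f 5 1 6
f 5 6 3
f 6 1 7
f 6 7 3
f 7 1 8
f 7 8 3
f 8 1 9
f 8 9 3
f 9 1 10
f 9 10 3
f 10 1 11
f 10 11 3
f 11 1 12
f 11 12 3
f 12 1 2
f 12 2 3
f 13 50 29
f 50 24 53
f 29 53 18
f 50 53 29
f 13 29 25
f 29 18 30
f 25 30 14
f 29 30 25
f 13 25 34
f 25 14 35
f 34 35 20
f 25 35 34
f 13 34 46
f 34 20 49
f 46 49 23
f 34 49 46
f 13 46 50
f 46 23 54
f 50 54 24
f 46 54 50
f 14 30 41
f 30 18 44
f 41 44 22
f 30 44 41
f 18 53 31
f 53 24 52
f 31 52 17
f 53 52 31
f 24 54 51
f 54 23 47
f 51 47 15
f 54 47 51
f 23 49 48
f 49 20 36
f 48 36 19
f 49 36 48
f 20 35 40
f 35 14 37
f 40 37 21
f 35 37 40
f 16 42 28
f 42 22 43
f 28 43 17
f 42 43 28
f 16 28 26
f 28 17 27
f 26 27 15
f 28 27 26
f 16 26 33
f 26 15 32
f 33 32 19
f 26 32 33
f 16 33 38
f 33 19 39
f 38 39 21
f 33 39 38
f 16 38 42
f 38 21 45
f 42 45 22
f 38 45 42
f 17 43 31
f 43 22 44
f 31 44 18
f 43 44 31
f 15 27 51
f 27 17 52
f 51 52 24
f 27 52 51
f 19 32 48
f 32 15 47
f 48 47 23
f 32 47 48
f 21 39 40
f 39 19 36
f 40 36 20
f 39 36 40
f 22 45 41
f 45 21 37
f 41 37 14
f 45 37 41
f 56 58 55
f 59 56 55
f 55 58 57
f 57 59 55
f 56 62 58
f 60 56 59
f 60 62 56
f 58 62 57
f 61 59 57
f 57 62 61
f 61 60 59
f 62 60 61
f 64 63 66
f 64 66 65
f 66 63 67
f 66 67 65
f 67 63 68
f 67 68 65
f 68 63 69
f 68 69 65
f 69 63 70
f 69 70 65
f 70 63 71
f 70 71 65
f 71 63 72
f 71 72 65
f 72 63 73
f 72 73 65
f 73 63 74
f 73 74 65
f 74 63 75
f 74 75 65
f 75 63 76
f 75 76 65
f 76 63 77
f 76 77 65
f 77 63 78
f 77 78 65
f 78 63 64
f 78 64 65



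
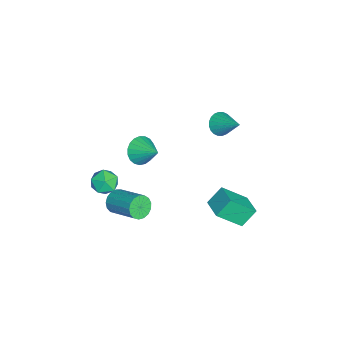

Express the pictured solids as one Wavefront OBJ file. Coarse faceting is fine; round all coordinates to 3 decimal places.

v 0.335 3.915 -1.63
v 0.771 2.474 -0.254
v -0.21 4.67 -0.667
v 0.226 3.229 0.709
v 1.614 4.531 -1.389
v 2.05 3.09 -0.013
v 1.069 5.286 -0.426
v 1.505 3.845 0.95
v 0.578 -2.711 -0.98
v 1.102 -2.746 -1.583
v 2.285 -1.244 -0.644
v 1.762 -1.209 -0.04
v 0.852 -2.479 -1.695
v 2.035 -0.977 -0.756
v 0.538 -2.265 -1.642
v 1.722 -0.763 -0.703
v 0.234 -2.153 -1.438
v 1.418 -0.651 -0.499
v 0.009 -2.169 -1.129
v 1.192 -0.667 -0.19
v -0.086 -2.309 -0.786
v 1.098 -0.807 0.154
v -0.028 -2.541 -0.487
v 1.155 -1.04 0.453
v 0.168 -2.812 -0.3
v 1.351 -1.311 0.639
v 0.458 -3.06 -0.27
v 1.641 -1.558 0.669
v 0.776 -3.228 -0.402
v 1.959 -1.726 0.537
v 1.049 -3.277 -0.666
v 2.232 -1.776 0.273
v 1.213 -3.197 -1.003
v 2.397 -1.695 -0.063
v 1.233 -3.005 -1.333
v 2.416 -1.503 -0.394
v 0.034 -3.43 0.259
v 0.311 -3.833 -0.551
v -1.391 -3.307 -0.289
v -1.114 -3.71 -1.099
v -1.149 -4.222 -0.304
v -0.269 -4.298 0.034
v -0.811 -2.842 -0.874
v 0.069 -2.918 -0.536
v -0.211 -3.469 -1.252
v -0.42 -4.322 -0.899
v -0.66 -2.818 0.059
v -0.869 -3.671 0.412
v -4.408 2.759 1.862
v -3.901 2.916 1.236
v -3.372 3.941 2.998
v -4.121 3.145 1.198
v -4.384 3.316 1.26
v -4.651 3.401 1.414
v -4.881 3.389 1.636
v -5.039 3.281 1.893
v -5.101 3.093 2.144
v -5.057 2.855 2.353
v -4.914 2.601 2.487
v -4.695 2.372 2.525
v -4.431 2.201 2.463
v -4.164 2.116 2.309
v -3.934 2.128 2.087
v -3.776 2.236 1.83
v -3.715 2.424 1.579
v -3.758 2.663 1.37
v -2.508 -1.678 0.755
v -1.849 -2.371 0.97
v -1.632 -0.582 1.605
v -1.702 -2.219 0.622
v -1.694 -1.973 0.297
v -1.826 -1.677 0.051
v -2.077 -1.38 -0.073
v -2.402 -1.135 -0.054
v -2.745 -0.984 0.105
v -3.048 -0.953 0.377
v -3.257 -1.047 0.713
v -3.336 -1.25 1.058
v -3.273 -1.527 1.349
v -3.077 -1.831 1.538
v -2.783 -2.107 1.592
v -2.441 -2.31 1.501
v -2.111 -2.403 1.281
f 2 4 1
f 5 2 1
f 1 4 3
f 3 5 1
f 2 8 4
f 6 2 5
f 6 8 2
f 4 8 3
f 7 5 3
f 3 8 7
f 7 6 5
f 8 6 7
f 10 9 13
f 10 13 11
f 11 13 14
f 11 14 12
f 13 9 15
f 13 15 14
f 14 15 16
f 14 16 12
f 15 9 17
f 15 17 16
f 16 17 18
f 16 18 12
f 17 9 19
f 17 19 18
f 18 19 20
f 18 20 12
f 19 9 21
f 19 21 20
f 20 21 22
f 20 22 12
f 21 9 23
f 21 23 22
f 22 23 24
f 22 24 12
f 23 9 25
f 23 25 24
f 24 25 26
f 24 26 12
f 25 9 27
f 25 27 26
f 26 27 28
f 26 28 12
f 27 9 29
f 27 29 28
f 28 29 30
f 28 30 12
f 29 9 31
f 29 31 30
f 30 31 32
f 30 32 12
f 31 9 33
f 31 33 32
f 32 33 34
f 32 34 12
f 33 9 35
f 33 35 34
f 34 35 36
f 34 36 12
f 35 9 10
f 35 10 36
f 36 10 11
f 36 11 12
f 37 48 42
f 37 42 38
f 37 38 44
f 37 44 47
f 37 47 48
f 38 42 46
f 42 48 41
f 48 47 39
f 47 44 43
f 44 38 45
f 40 46 41
f 40 41 39
f 40 39 43
f 40 43 45
f 40 45 46
f 41 46 42
f 39 41 48
f 43 39 47
f 45 43 44
f 46 45 38
f 50 49 52
f 50 52 51
f 52 49 53
f 52 53 51
f 53 49 54
f 53 54 51
f 54 49 55
f 54 55 51
f 55 49 56
f 55 56 51
f 56 49 57
f 56 57 51
f 57 49 58
f 57 58 51
f 58 49 59
f 58 59 51
f 59 49 60
f 59 60 51
f 60 49 61
f 60 61 51
f 61 49 62
f 61 62 51
f 62 49 63
f 62 63 51
f 63 49 64
f 63 64 51
f 64 49 65
f 64 65 51
f 65 49 66
f 65 66 51
f 66 49 50
f 66 50 51
f 68 67 70
f 68 70 69
f 70 67 71
f 70 71 69
f 71 67 72
f 71 72 69
f 72 67 73
f 72 73 69
f 73 67 74
f 73 74 69
f 74 67 75
f 74 75 69
f 75 67 76
f 75 76 69
f 76 67 77
f 76 77 69
f 77 67 78
f 77 78 69
f 78 67 79
f 78 79 69
f 79 67 80
f 79 80 69
f 80 67 81
f 80 81 69
f 81 67 82
f 81 82 69
f 82 67 83
f 82 83 69
f 83 67 68
f 83 68 69

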